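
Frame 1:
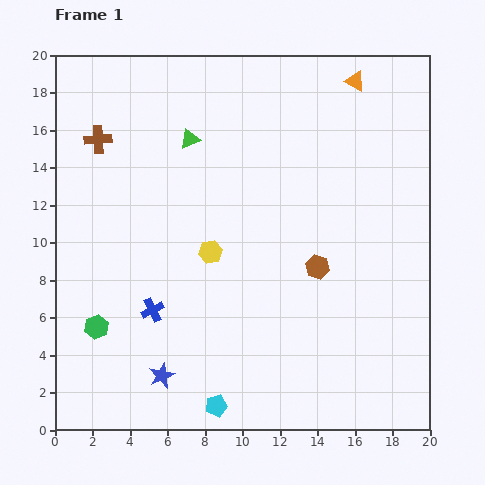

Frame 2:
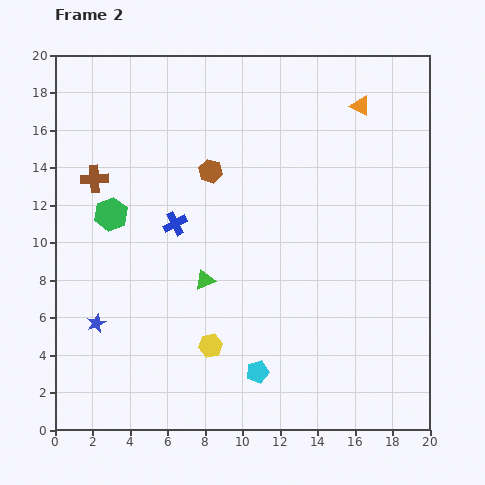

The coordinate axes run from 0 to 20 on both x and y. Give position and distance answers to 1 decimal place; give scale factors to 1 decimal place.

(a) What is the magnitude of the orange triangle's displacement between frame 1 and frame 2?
1.3

The orange triangle moved from (16.0, 18.6) to (16.3, 17.3), a distance of √(0.3² + 1.3²) ≈ 1.3.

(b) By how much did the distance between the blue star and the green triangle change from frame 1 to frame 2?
-6.5

Distance in frame 1: 12.7. Distance in frame 2: 6.2.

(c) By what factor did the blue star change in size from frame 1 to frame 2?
0.7×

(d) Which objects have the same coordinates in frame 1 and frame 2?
none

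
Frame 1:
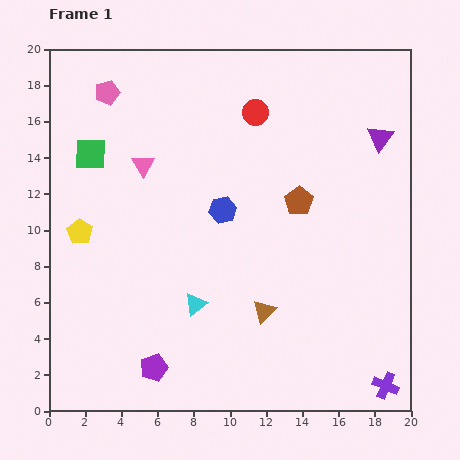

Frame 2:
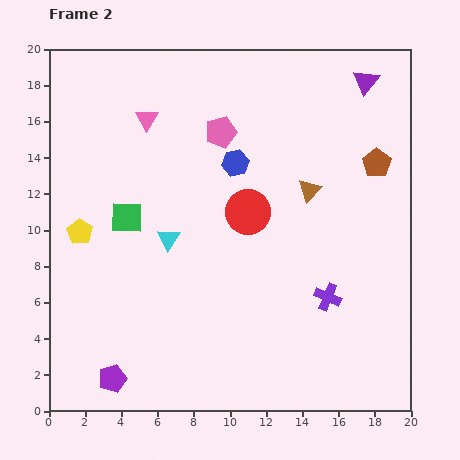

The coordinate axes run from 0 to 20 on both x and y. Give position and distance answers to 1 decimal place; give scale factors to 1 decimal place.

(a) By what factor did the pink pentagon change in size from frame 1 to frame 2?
1.3×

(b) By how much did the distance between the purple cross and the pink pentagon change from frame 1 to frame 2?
-11.6

Distance in frame 1: 22.4. Distance in frame 2: 10.8.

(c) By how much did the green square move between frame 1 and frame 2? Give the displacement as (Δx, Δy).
(2.0, -3.5)

The green square was at (2.3, 14.2) in frame 1 and (4.3, 10.7) in frame 2.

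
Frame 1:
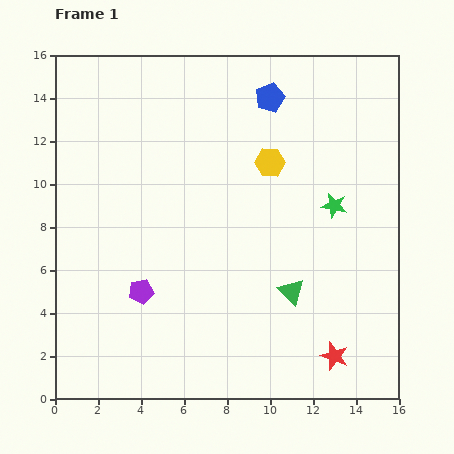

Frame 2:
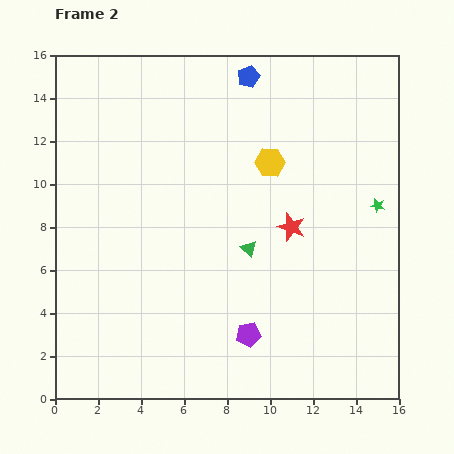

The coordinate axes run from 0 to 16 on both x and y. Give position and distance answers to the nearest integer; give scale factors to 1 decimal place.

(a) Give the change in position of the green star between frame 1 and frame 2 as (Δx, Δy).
(2, 0)

The green star was at (13, 9) in frame 1 and (15, 9) in frame 2.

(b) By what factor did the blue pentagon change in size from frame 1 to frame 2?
0.8×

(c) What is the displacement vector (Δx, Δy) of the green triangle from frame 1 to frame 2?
(-2, 2)

The green triangle was at (11, 5) in frame 1 and (9, 7) in frame 2.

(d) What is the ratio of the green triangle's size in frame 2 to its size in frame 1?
0.6×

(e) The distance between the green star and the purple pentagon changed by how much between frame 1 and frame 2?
-2

Distance in frame 1: 10. Distance in frame 2: 8.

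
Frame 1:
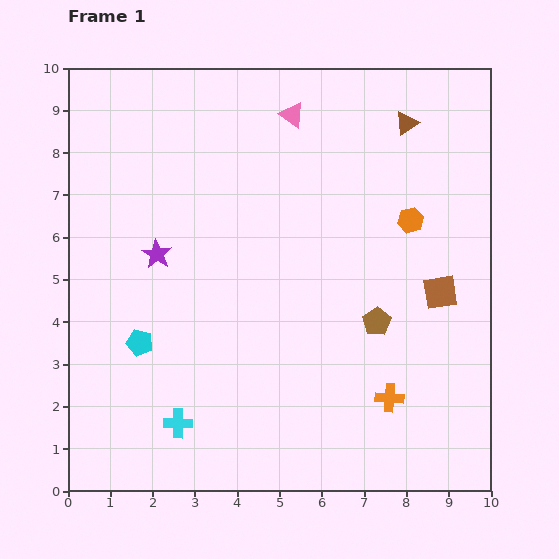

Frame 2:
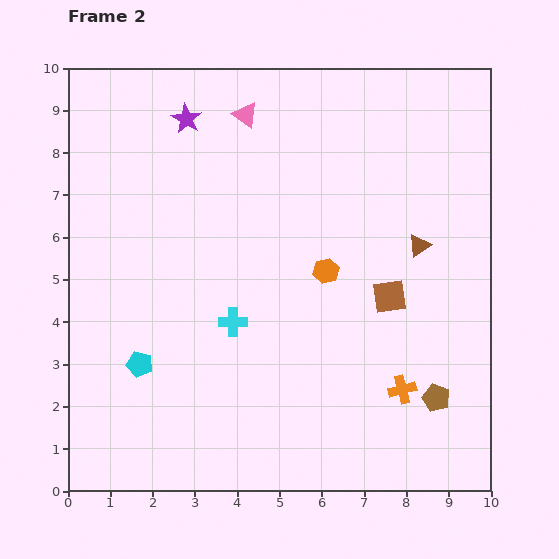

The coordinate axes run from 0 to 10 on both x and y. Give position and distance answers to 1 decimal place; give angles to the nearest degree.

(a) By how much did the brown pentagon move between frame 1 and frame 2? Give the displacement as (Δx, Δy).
(1.4, -1.8)

The brown pentagon was at (7.3, 4.0) in frame 1 and (8.7, 2.2) in frame 2.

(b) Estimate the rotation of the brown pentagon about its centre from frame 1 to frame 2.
18° counter-clockwise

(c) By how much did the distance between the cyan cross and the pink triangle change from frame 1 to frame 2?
-2.9

Distance in frame 1: 7.8. Distance in frame 2: 4.9.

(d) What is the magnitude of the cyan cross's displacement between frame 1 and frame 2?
2.7

The cyan cross moved from (2.6, 1.6) to (3.9, 4.0), a distance of √(1.3² + 2.4²) ≈ 2.7.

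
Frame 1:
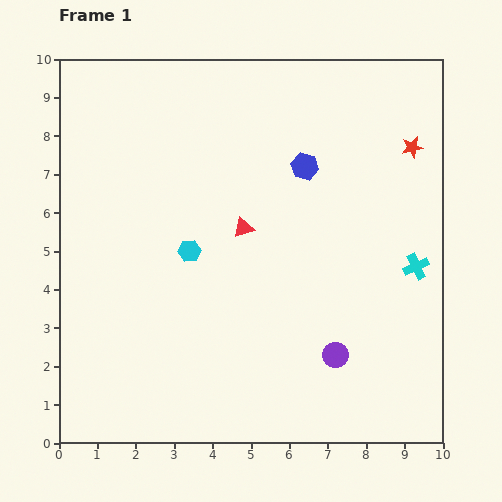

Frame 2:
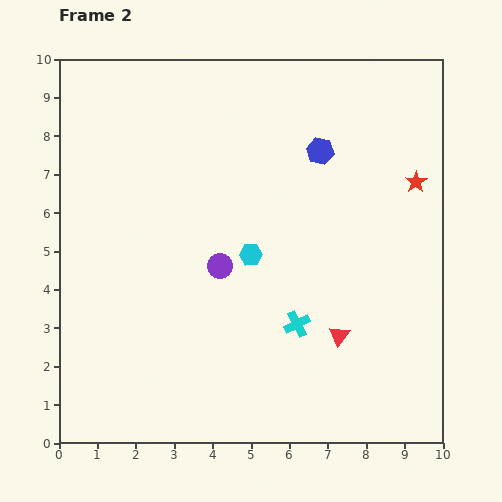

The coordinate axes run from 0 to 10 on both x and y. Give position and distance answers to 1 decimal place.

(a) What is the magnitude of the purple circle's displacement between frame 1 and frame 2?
3.8

The purple circle moved from (7.2, 2.3) to (4.2, 4.6), a distance of √(3.0² + 2.3²) ≈ 3.8.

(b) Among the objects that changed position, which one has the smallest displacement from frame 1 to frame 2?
the blue hexagon

(moved 0.6)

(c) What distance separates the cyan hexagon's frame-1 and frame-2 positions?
1.6

The cyan hexagon moved from (3.4, 5.0) to (5.0, 4.9), a distance of √(1.6² + 0.1²) ≈ 1.6.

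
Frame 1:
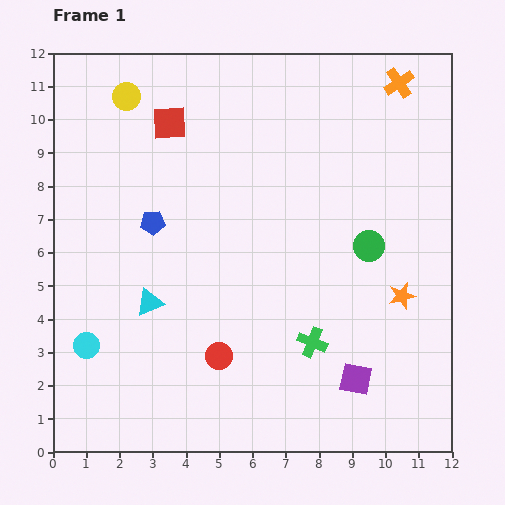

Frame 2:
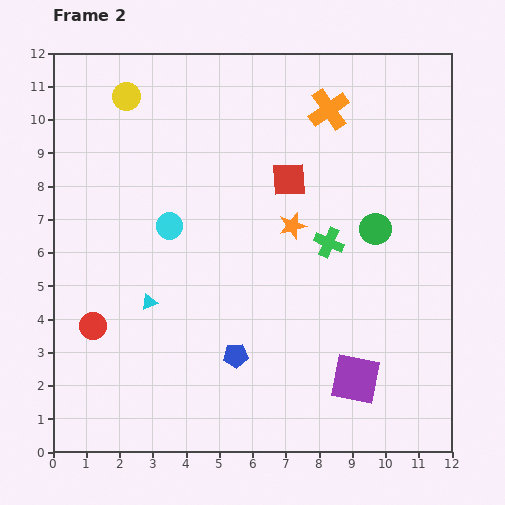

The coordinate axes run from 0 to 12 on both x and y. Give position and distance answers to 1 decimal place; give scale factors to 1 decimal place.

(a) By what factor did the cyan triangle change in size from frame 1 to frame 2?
0.6×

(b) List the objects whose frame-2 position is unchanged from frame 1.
the purple square, the cyan triangle, the yellow circle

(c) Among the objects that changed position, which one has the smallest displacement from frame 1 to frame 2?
the green circle

(moved 0.5)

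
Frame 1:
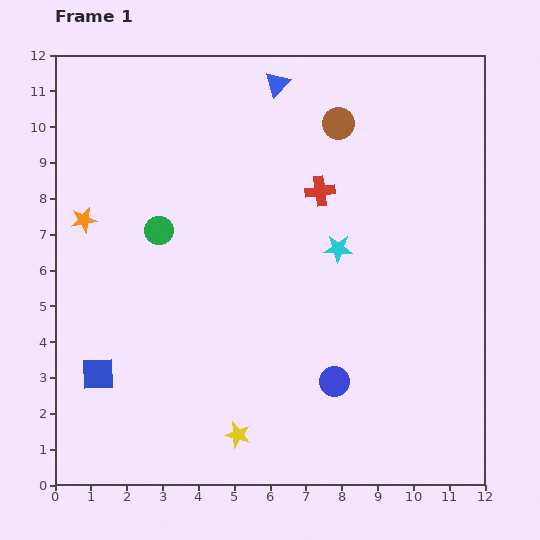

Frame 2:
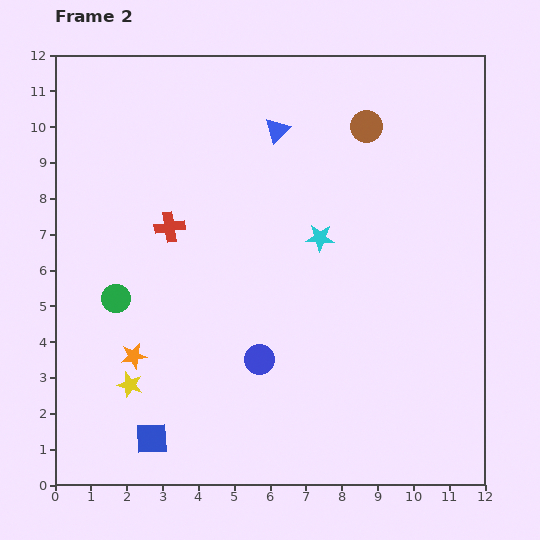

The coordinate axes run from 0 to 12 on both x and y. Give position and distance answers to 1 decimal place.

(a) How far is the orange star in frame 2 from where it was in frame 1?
4.0

The orange star moved from (0.8, 7.4) to (2.2, 3.6), a distance of √(1.4² + 3.8²) ≈ 4.0.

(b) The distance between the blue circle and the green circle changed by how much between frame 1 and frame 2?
-2.2

Distance in frame 1: 6.5. Distance in frame 2: 4.3.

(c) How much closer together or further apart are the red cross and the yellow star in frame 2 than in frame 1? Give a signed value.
-2.7

Distance in frame 1: 7.2. Distance in frame 2: 4.5.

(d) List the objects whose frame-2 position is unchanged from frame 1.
none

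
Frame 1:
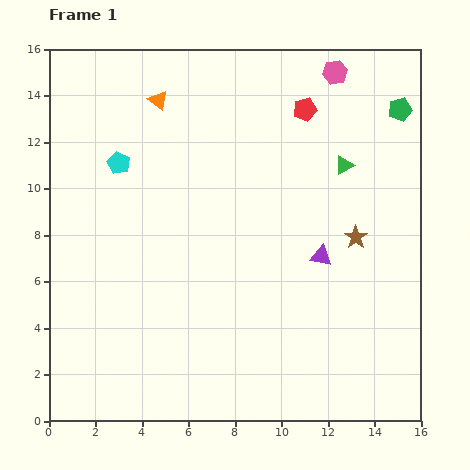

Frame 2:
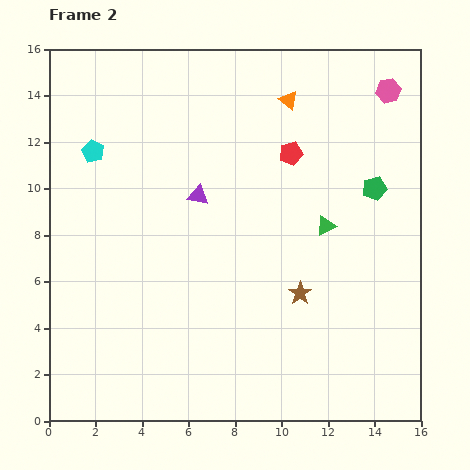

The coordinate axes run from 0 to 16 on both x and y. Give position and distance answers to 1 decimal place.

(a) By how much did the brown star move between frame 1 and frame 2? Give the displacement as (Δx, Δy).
(-2.4, -2.4)

The brown star was at (13.2, 7.9) in frame 1 and (10.8, 5.5) in frame 2.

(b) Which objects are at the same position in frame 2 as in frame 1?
none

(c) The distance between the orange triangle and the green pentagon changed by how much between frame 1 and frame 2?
-5.1

Distance in frame 1: 10.4. Distance in frame 2: 5.3.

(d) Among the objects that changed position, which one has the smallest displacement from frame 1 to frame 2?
the cyan pentagon

(moved 1.2)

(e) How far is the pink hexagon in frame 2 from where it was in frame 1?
2.4

The pink hexagon moved from (12.3, 15.0) to (14.6, 14.2), a distance of √(2.3² + 0.8²) ≈ 2.4.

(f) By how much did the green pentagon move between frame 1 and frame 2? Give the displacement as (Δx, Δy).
(-1.1, -3.4)

The green pentagon was at (15.1, 13.4) in frame 1 and (14.0, 10.0) in frame 2.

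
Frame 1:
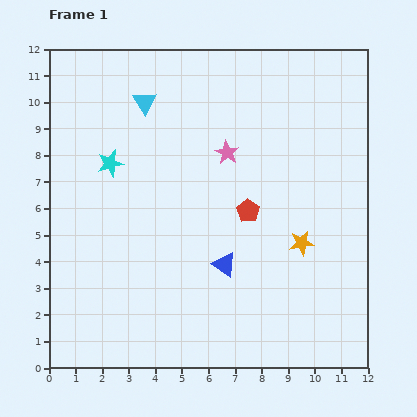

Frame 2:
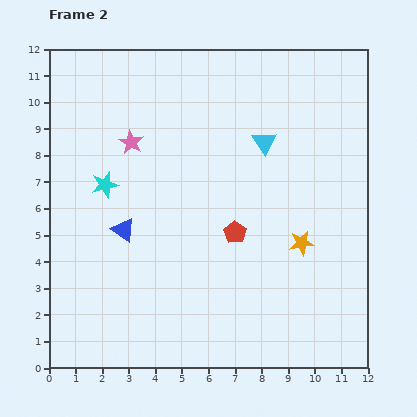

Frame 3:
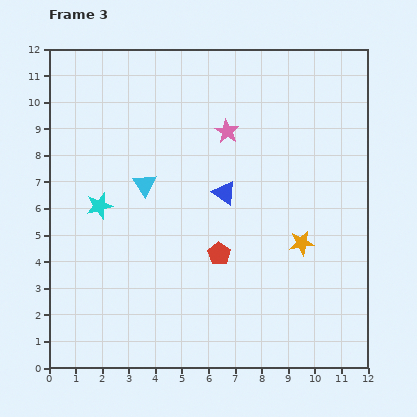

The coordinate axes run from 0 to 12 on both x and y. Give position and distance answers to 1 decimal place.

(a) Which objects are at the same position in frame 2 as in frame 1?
the orange star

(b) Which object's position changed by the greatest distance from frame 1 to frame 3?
the cyan triangle

(moved 3.1; next 2.7)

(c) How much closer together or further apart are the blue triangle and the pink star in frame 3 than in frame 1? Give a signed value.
-1.9

Distance in frame 1: 4.2. Distance in frame 3: 2.3.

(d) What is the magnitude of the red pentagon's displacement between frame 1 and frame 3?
1.9

The red pentagon moved from (7.5, 5.9) to (6.4, 4.3), a distance of √(1.1² + 1.6²) ≈ 1.9.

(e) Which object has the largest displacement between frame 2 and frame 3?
the cyan triangle

(moved 4.8; next 4.0)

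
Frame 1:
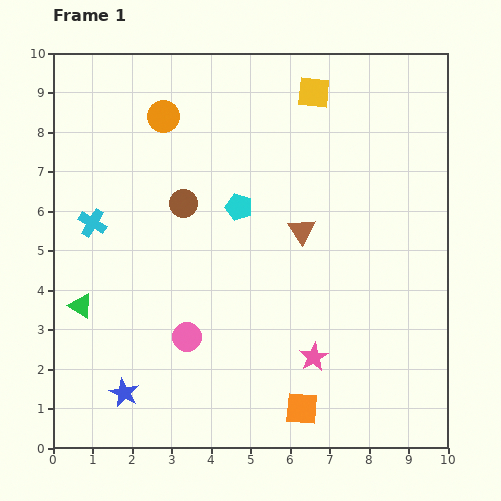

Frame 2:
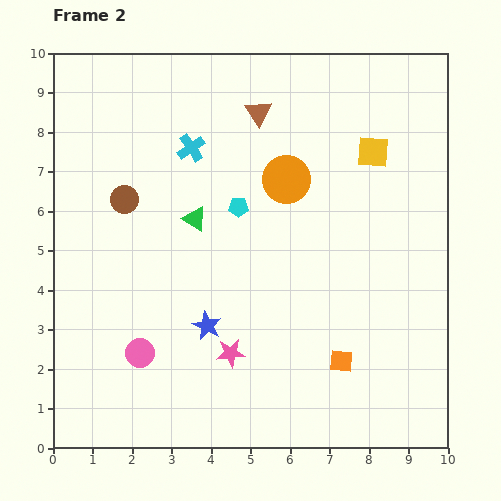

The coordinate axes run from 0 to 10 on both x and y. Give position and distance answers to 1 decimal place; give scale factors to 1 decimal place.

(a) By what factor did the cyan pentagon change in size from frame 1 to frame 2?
0.7×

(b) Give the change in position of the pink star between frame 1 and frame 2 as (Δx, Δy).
(-2.1, 0.1)

The pink star was at (6.6, 2.3) in frame 1 and (4.5, 2.4) in frame 2.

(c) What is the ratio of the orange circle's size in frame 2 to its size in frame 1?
1.5×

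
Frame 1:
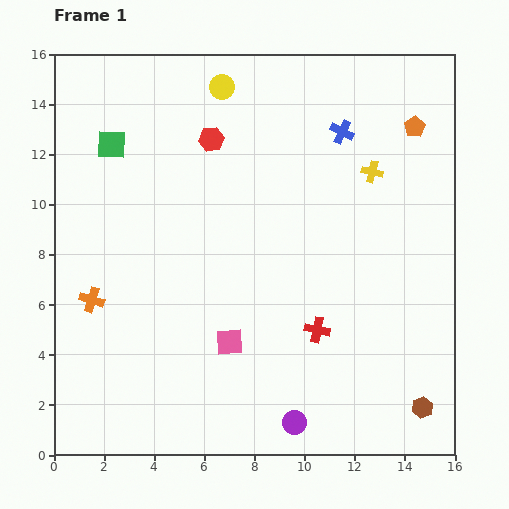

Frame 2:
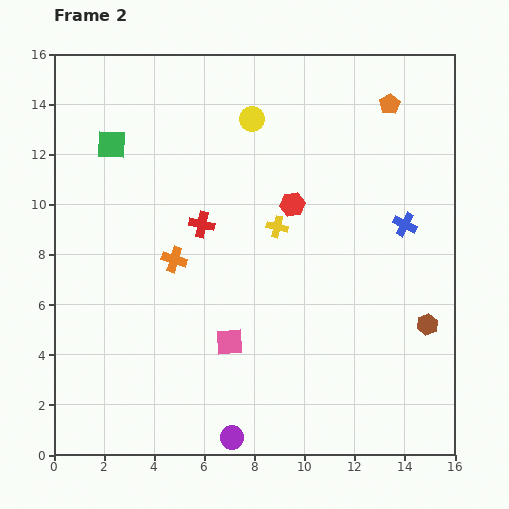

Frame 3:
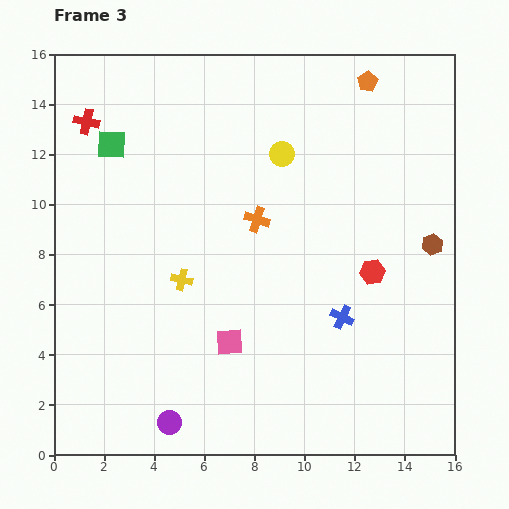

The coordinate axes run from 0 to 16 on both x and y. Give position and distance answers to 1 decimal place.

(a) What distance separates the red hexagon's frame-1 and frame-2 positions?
4.1

The red hexagon moved from (6.3, 12.6) to (9.5, 10.0), a distance of √(3.2² + 2.6²) ≈ 4.1.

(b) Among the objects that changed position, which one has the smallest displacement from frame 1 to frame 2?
the orange pentagon

(moved 1.3)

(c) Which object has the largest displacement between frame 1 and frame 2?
the red cross

(moved 6.2; next 4.5)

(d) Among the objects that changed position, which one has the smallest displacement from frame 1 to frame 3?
the orange pentagon

(moved 2.6)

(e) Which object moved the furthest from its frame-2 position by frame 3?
the red cross

(moved 6.2; next 4.5)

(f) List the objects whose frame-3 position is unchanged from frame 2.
the green square, the pink square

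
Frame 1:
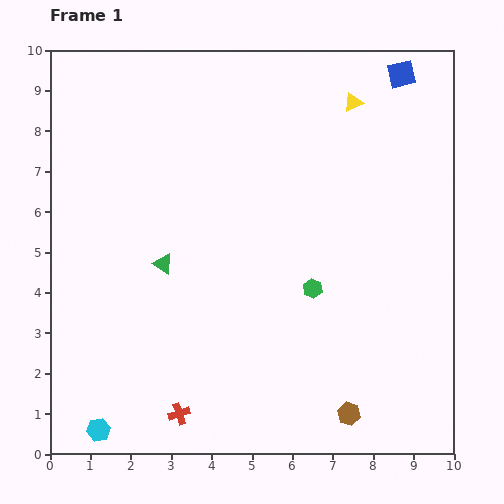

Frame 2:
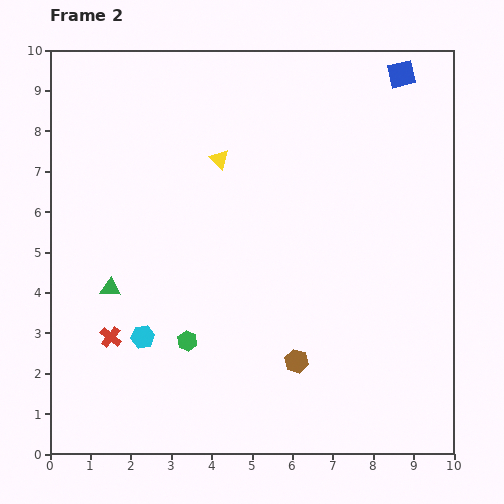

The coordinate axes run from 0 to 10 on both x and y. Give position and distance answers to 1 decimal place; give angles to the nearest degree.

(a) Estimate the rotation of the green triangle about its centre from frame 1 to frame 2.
28° counter-clockwise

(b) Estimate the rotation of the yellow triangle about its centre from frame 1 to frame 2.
52° counter-clockwise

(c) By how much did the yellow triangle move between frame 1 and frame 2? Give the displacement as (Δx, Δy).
(-3.3, -1.4)

The yellow triangle was at (7.5, 8.7) in frame 1 and (4.2, 7.3) in frame 2.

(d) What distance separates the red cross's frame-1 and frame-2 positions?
2.5

The red cross moved from (3.2, 1.0) to (1.5, 2.9), a distance of √(1.7² + 1.9²) ≈ 2.5.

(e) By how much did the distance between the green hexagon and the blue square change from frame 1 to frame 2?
+2.8

Distance in frame 1: 5.7. Distance in frame 2: 8.5.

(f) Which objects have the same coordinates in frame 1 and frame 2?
the blue square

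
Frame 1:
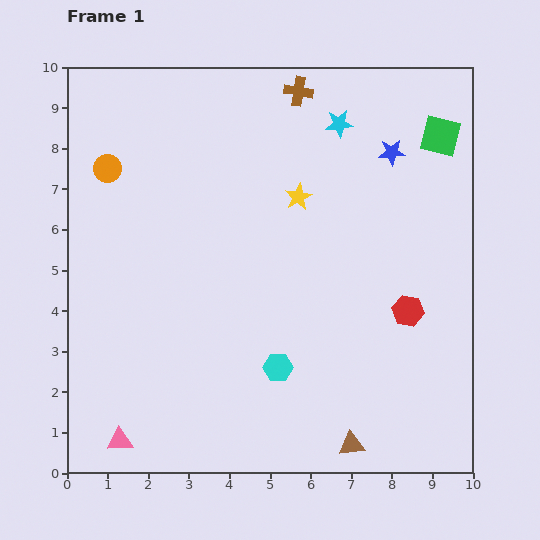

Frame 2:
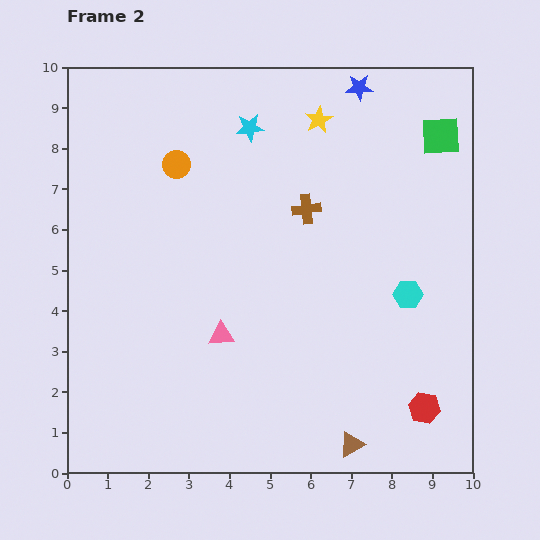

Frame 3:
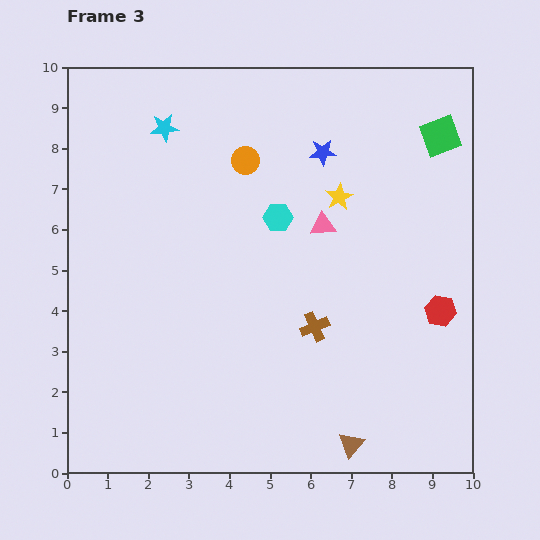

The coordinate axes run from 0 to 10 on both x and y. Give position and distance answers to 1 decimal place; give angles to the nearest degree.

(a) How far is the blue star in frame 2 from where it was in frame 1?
1.8

The blue star moved from (8.0, 7.9) to (7.2, 9.5), a distance of √(0.8² + 1.6²) ≈ 1.8.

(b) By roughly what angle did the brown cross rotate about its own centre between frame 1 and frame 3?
33° counter-clockwise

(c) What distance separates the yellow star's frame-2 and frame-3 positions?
2.0

The yellow star moved from (6.2, 8.7) to (6.7, 6.8), a distance of √(0.5² + 1.9²) ≈ 2.0.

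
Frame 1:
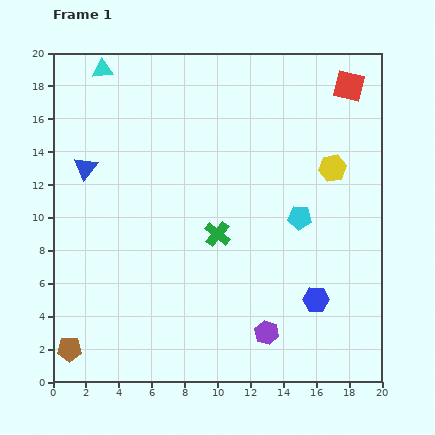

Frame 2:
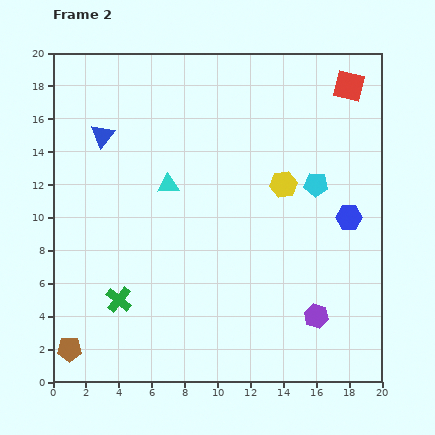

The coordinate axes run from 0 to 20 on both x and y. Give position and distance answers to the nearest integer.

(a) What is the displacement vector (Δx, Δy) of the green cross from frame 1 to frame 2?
(-6, -4)

The green cross was at (10, 9) in frame 1 and (4, 5) in frame 2.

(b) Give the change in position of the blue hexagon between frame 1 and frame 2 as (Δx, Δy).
(2, 5)

The blue hexagon was at (16, 5) in frame 1 and (18, 10) in frame 2.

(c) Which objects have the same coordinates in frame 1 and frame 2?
the red square, the brown pentagon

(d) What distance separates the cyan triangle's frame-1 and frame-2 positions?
8

The cyan triangle moved from (3, 19) to (7, 12), a distance of √(4² + 7²) ≈ 8.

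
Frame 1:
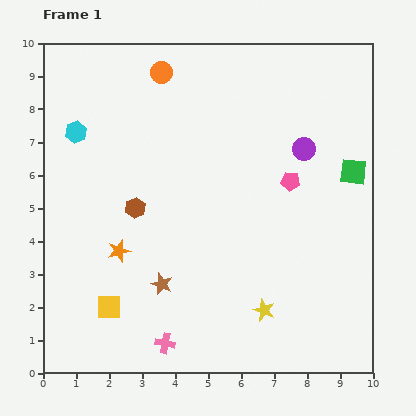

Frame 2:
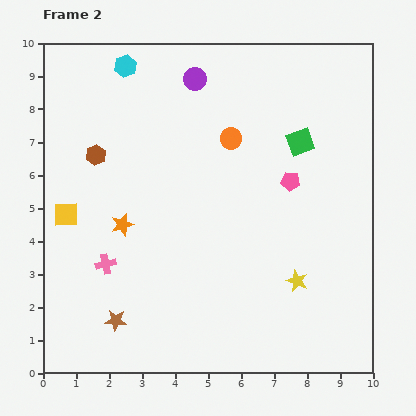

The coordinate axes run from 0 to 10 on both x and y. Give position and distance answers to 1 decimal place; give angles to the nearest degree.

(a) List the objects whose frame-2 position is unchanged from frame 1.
the pink pentagon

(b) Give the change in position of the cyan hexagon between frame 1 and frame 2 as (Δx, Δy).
(1.5, 2.0)

The cyan hexagon was at (1.0, 7.3) in frame 1 and (2.5, 9.3) in frame 2.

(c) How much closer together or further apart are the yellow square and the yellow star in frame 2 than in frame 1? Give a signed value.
+2.6

Distance in frame 1: 4.7. Distance in frame 2: 7.3.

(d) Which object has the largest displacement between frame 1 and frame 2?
the purple circle

(moved 3.9; next 3.1)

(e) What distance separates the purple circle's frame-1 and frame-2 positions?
3.9

The purple circle moved from (7.9, 6.8) to (4.6, 8.9), a distance of √(3.3² + 2.1²) ≈ 3.9.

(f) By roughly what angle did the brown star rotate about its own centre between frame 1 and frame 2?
16° counter-clockwise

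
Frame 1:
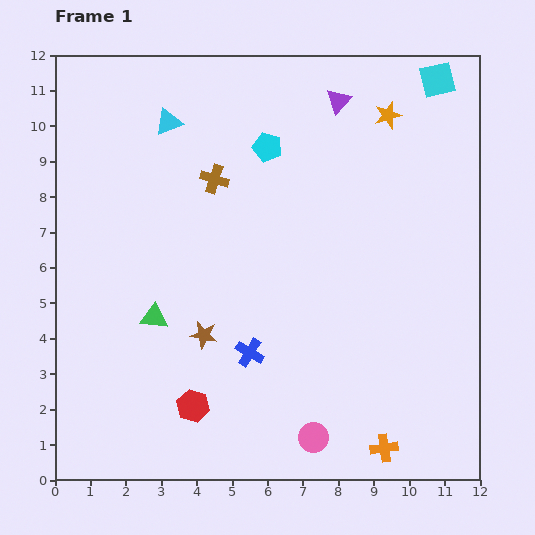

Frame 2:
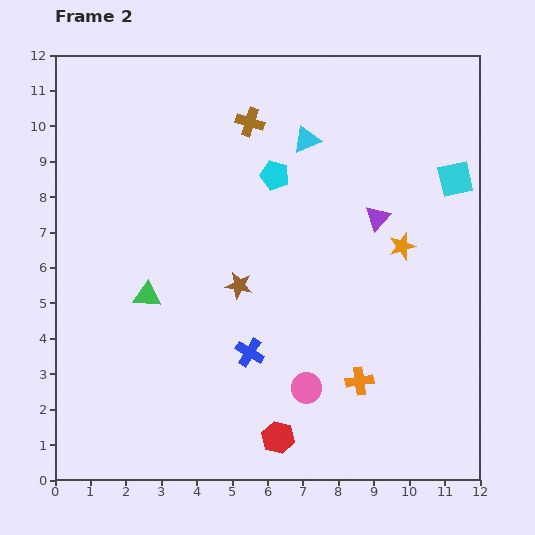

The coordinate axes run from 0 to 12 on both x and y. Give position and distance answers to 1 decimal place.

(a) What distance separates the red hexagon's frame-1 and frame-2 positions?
2.6

The red hexagon moved from (3.9, 2.1) to (6.3, 1.2), a distance of √(2.4² + 0.9²) ≈ 2.6.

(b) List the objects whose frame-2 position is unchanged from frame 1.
the blue cross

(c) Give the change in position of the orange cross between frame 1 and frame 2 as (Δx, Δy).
(-0.7, 1.9)

The orange cross was at (9.3, 0.9) in frame 1 and (8.6, 2.8) in frame 2.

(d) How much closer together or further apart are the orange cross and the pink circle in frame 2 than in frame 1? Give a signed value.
-0.5

Distance in frame 1: 2.0. Distance in frame 2: 1.5.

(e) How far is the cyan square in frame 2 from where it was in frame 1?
2.8

The cyan square moved from (10.8, 11.3) to (11.3, 8.5), a distance of √(0.5² + 2.8²) ≈ 2.8.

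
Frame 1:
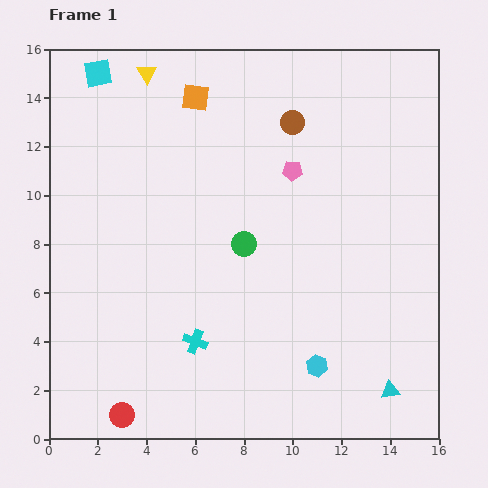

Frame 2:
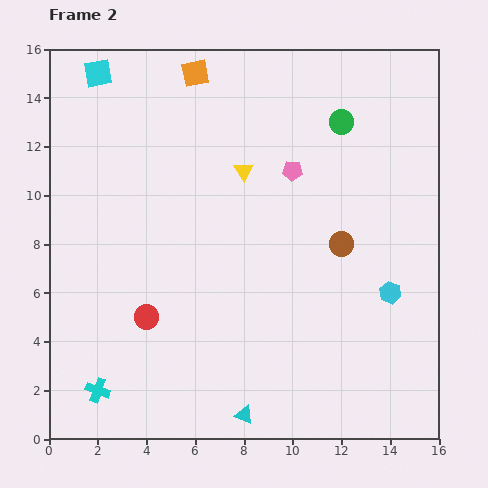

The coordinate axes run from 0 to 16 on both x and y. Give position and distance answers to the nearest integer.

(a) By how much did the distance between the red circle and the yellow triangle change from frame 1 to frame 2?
-7

Distance in frame 1: 14. Distance in frame 2: 7.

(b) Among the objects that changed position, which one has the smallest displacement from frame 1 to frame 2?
the orange square

(moved 1)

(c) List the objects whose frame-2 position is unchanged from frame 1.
the pink pentagon, the cyan square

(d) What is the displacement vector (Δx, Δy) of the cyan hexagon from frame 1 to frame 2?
(3, 3)

The cyan hexagon was at (11, 3) in frame 1 and (14, 6) in frame 2.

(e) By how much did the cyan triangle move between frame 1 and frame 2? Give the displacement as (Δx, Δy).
(-6, -1)

The cyan triangle was at (14, 2) in frame 1 and (8, 1) in frame 2.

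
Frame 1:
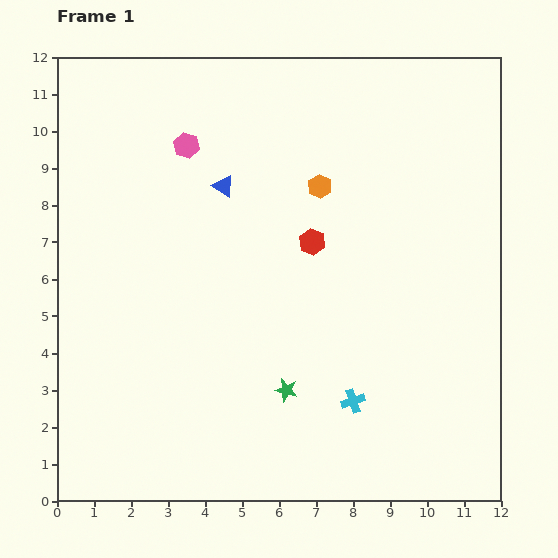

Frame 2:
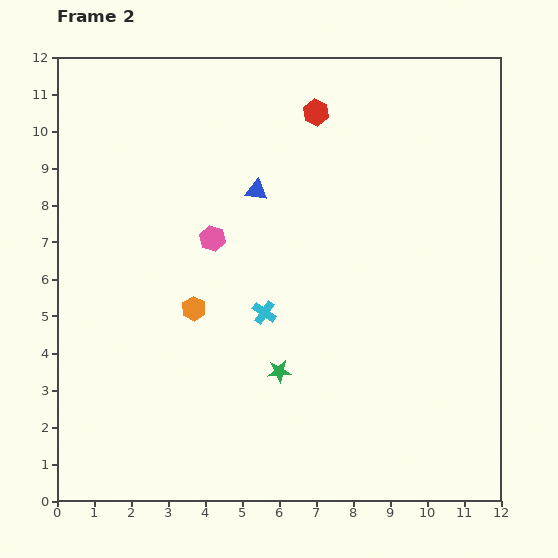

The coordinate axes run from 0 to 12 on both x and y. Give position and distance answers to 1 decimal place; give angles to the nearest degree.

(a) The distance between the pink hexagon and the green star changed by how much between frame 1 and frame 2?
-3.1

Distance in frame 1: 7.1. Distance in frame 2: 4.0.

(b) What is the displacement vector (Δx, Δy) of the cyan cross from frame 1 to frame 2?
(-2.4, 2.4)

The cyan cross was at (8.0, 2.7) in frame 1 and (5.6, 5.1) in frame 2.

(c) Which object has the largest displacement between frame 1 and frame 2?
the orange hexagon

(moved 4.7; next 3.5)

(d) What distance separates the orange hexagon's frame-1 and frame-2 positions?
4.7

The orange hexagon moved from (7.1, 8.5) to (3.7, 5.2), a distance of √(3.4² + 3.3²) ≈ 4.7.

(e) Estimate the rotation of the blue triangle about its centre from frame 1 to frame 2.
25° counter-clockwise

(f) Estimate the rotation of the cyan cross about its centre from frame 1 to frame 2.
38° counter-clockwise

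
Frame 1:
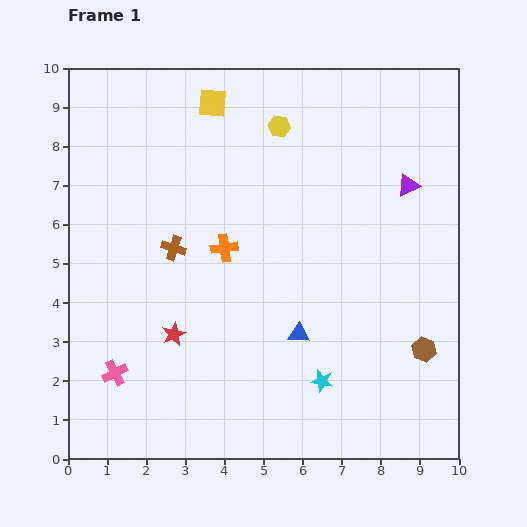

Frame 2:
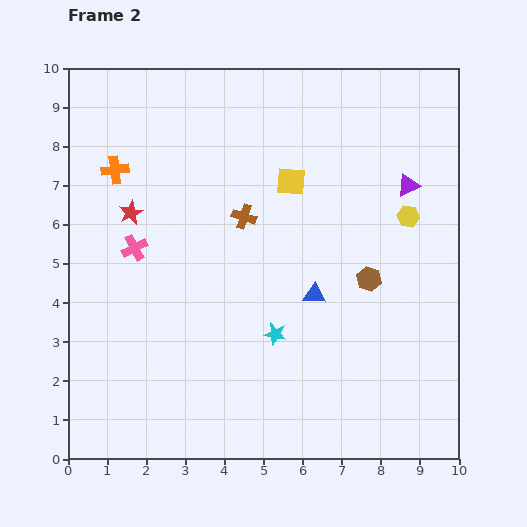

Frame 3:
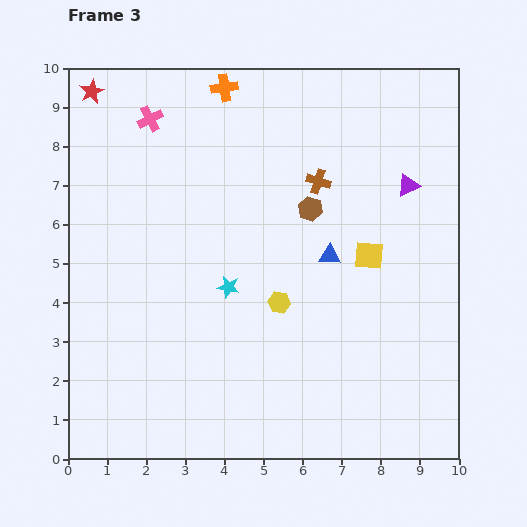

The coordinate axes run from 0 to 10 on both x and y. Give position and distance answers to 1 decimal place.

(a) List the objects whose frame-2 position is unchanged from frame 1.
the purple triangle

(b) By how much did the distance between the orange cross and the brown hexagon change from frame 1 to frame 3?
-1.9

Distance in frame 1: 5.7. Distance in frame 3: 3.8.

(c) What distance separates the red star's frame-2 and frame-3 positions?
3.3

The red star moved from (1.6, 6.3) to (0.6, 9.4), a distance of √(1.0² + 3.1²) ≈ 3.3.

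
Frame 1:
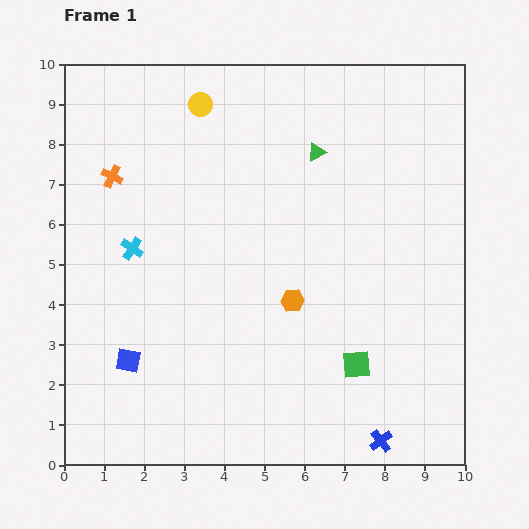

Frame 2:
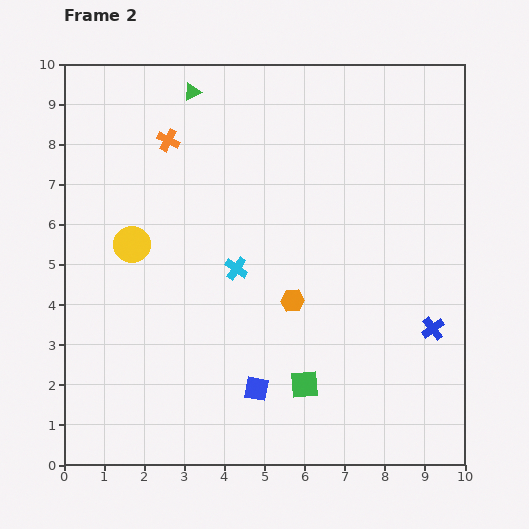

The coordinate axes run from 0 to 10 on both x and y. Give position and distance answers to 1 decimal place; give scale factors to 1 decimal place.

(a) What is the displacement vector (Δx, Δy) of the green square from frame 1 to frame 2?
(-1.3, -0.5)

The green square was at (7.3, 2.5) in frame 1 and (6.0, 2.0) in frame 2.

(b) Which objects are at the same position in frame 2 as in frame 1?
the orange hexagon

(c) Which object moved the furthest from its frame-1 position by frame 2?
the yellow circle

(moved 3.9; next 3.4)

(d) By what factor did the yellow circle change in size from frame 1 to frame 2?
1.5×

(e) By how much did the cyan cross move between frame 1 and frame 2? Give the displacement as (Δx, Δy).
(2.6, -0.5)

The cyan cross was at (1.7, 5.4) in frame 1 and (4.3, 4.9) in frame 2.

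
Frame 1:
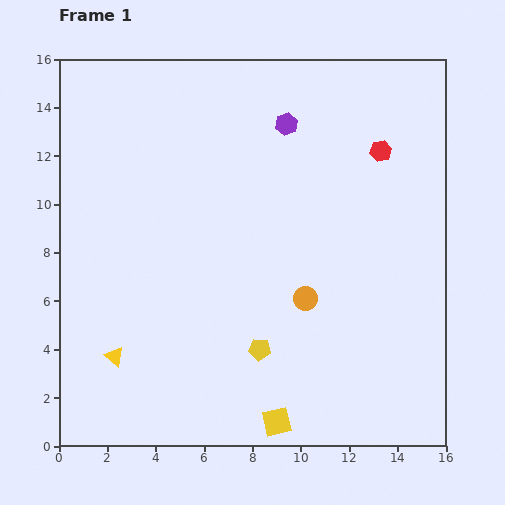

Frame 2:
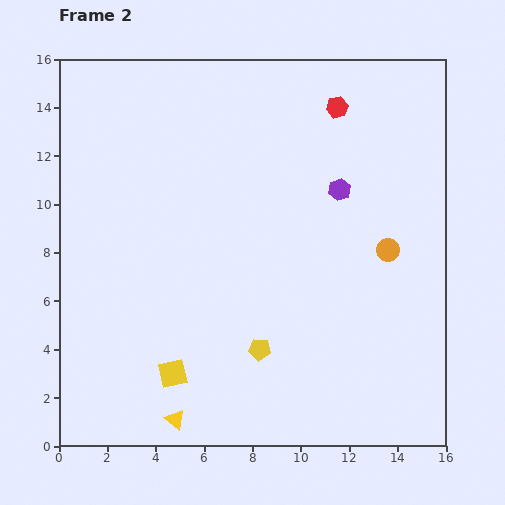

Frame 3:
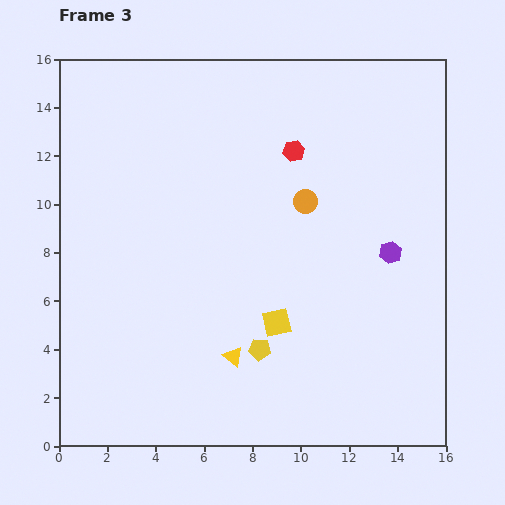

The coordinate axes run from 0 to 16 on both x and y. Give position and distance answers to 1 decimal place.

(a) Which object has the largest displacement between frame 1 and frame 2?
the yellow square

(moved 4.7; next 3.9)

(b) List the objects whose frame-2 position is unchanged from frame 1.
the yellow pentagon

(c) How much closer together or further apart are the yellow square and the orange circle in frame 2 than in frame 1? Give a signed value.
+5.1

Distance in frame 1: 5.2. Distance in frame 2: 10.3.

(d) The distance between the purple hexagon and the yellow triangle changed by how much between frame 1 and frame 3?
-4.1

Distance in frame 1: 11.9. Distance in frame 3: 7.8.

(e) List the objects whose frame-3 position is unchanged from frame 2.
the yellow pentagon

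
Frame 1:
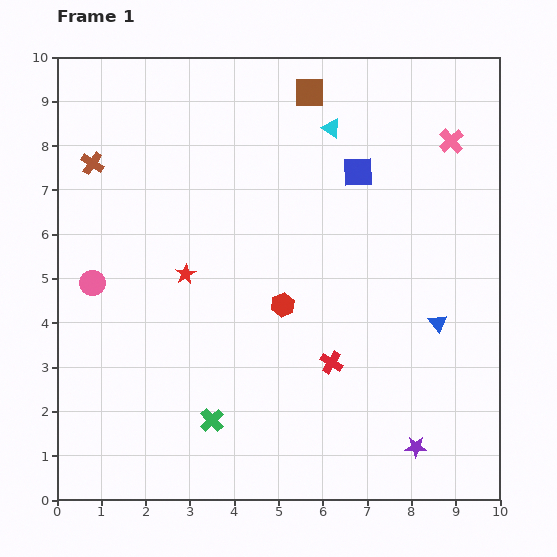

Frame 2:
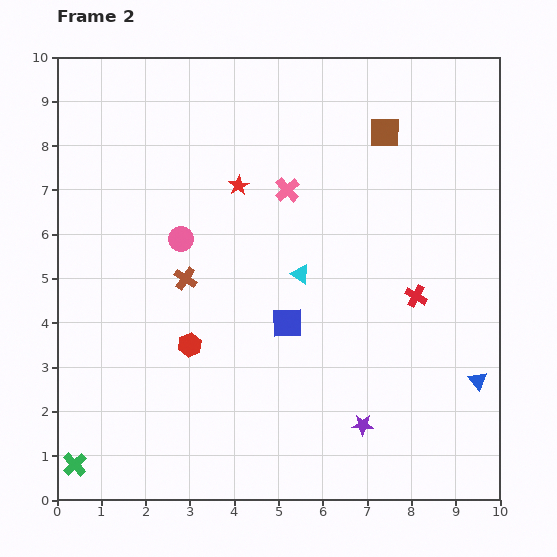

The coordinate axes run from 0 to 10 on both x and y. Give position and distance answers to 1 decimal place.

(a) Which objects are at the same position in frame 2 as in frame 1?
none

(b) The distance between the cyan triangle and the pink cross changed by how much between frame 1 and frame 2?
-0.8

Distance in frame 1: 2.7. Distance in frame 2: 1.9.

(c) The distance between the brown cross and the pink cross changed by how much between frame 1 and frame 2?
-5.1

Distance in frame 1: 8.1. Distance in frame 2: 3.0.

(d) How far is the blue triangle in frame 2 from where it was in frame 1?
1.6

The blue triangle moved from (8.6, 4.0) to (9.5, 2.7), a distance of √(0.9² + 1.3²) ≈ 1.6.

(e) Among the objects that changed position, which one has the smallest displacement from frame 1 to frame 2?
the purple star

(moved 1.3)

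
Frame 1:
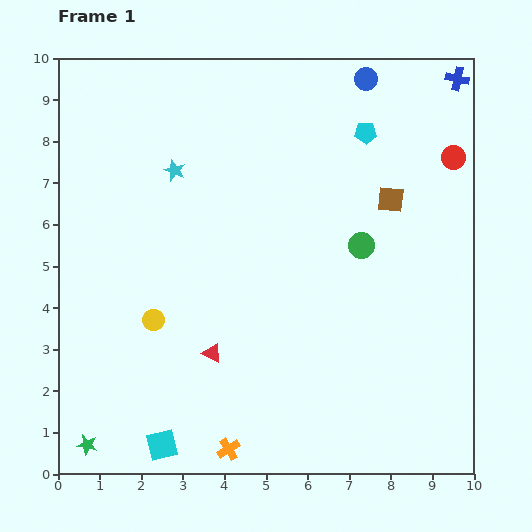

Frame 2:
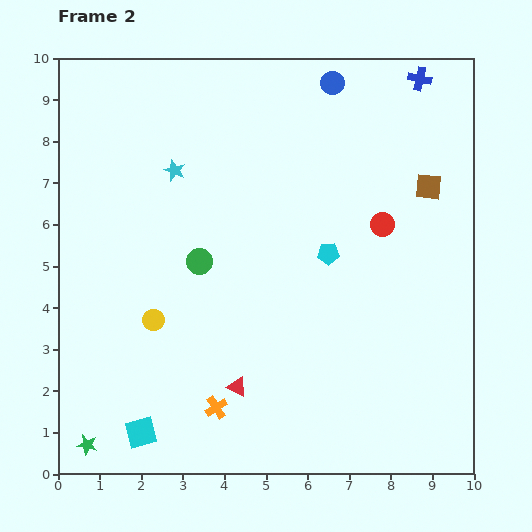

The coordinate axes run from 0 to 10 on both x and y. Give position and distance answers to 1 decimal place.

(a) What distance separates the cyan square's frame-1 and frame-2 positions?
0.6

The cyan square moved from (2.5, 0.7) to (2.0, 1.0), a distance of √(0.5² + 0.3²) ≈ 0.6.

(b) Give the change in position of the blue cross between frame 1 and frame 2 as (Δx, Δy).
(-0.9, 0.0)

The blue cross was at (9.6, 9.5) in frame 1 and (8.7, 9.5) in frame 2.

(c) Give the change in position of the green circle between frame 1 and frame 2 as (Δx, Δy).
(-3.9, -0.4)

The green circle was at (7.3, 5.5) in frame 1 and (3.4, 5.1) in frame 2.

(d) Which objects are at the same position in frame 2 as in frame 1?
the cyan star, the green star, the yellow circle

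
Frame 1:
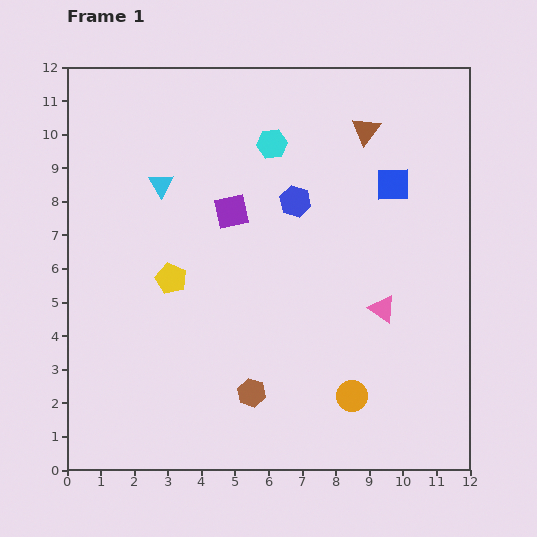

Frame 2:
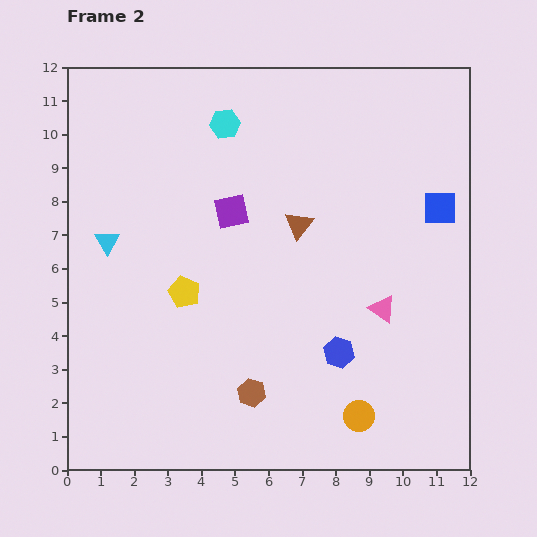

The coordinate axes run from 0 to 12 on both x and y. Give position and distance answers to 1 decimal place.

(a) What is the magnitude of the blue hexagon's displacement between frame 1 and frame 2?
4.7

The blue hexagon moved from (6.8, 8.0) to (8.1, 3.5), a distance of √(1.3² + 4.5²) ≈ 4.7.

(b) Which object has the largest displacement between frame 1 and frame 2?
the blue hexagon

(moved 4.7; next 3.4)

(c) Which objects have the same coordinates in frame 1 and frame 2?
the brown hexagon, the purple square, the pink triangle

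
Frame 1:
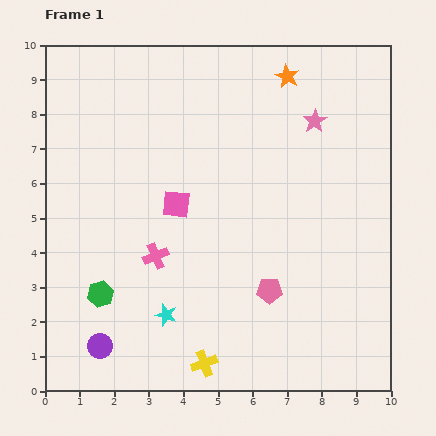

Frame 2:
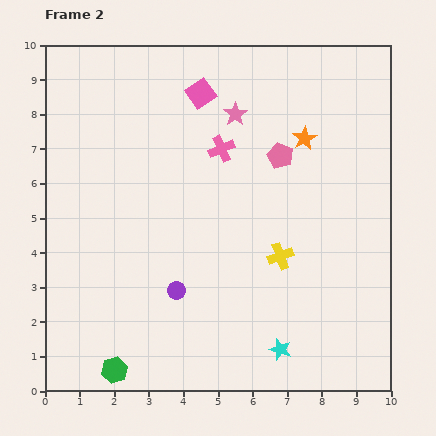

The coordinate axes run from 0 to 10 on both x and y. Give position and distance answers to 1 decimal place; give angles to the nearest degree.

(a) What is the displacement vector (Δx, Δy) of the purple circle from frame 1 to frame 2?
(2.2, 1.6)

The purple circle was at (1.6, 1.3) in frame 1 and (3.8, 2.9) in frame 2.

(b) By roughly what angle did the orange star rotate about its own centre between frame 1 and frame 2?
16° clockwise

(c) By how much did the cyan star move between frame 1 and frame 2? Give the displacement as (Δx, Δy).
(3.3, -1.0)

The cyan star was at (3.5, 2.2) in frame 1 and (6.8, 1.2) in frame 2.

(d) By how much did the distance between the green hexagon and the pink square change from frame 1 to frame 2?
+5.0

Distance in frame 1: 3.4. Distance in frame 2: 8.4.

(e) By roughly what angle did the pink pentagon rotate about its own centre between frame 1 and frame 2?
24° clockwise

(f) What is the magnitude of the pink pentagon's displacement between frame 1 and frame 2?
3.9

The pink pentagon moved from (6.5, 2.9) to (6.8, 6.8), a distance of √(0.3² + 3.9²) ≈ 3.9.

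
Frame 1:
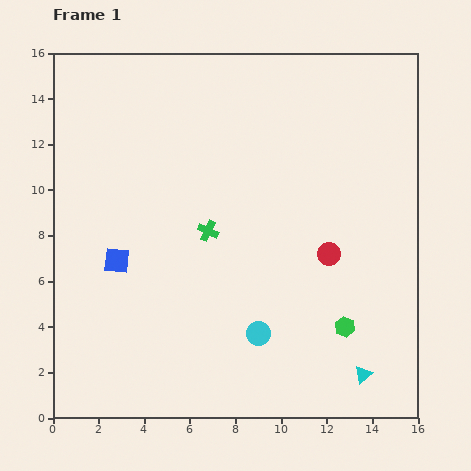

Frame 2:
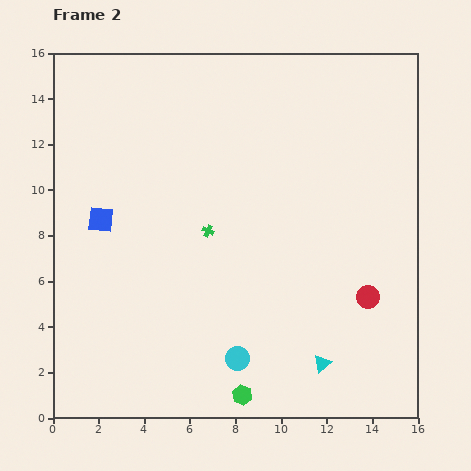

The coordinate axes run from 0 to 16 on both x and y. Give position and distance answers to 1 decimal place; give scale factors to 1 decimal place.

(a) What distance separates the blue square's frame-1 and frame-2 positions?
1.9

The blue square moved from (2.8, 6.9) to (2.1, 8.7), a distance of √(0.7² + 1.8²) ≈ 1.9.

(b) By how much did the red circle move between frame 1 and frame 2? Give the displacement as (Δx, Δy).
(1.7, -1.9)

The red circle was at (12.1, 7.2) in frame 1 and (13.8, 5.3) in frame 2.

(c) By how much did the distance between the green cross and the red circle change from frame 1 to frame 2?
+2.2

Distance in frame 1: 5.4. Distance in frame 2: 7.6.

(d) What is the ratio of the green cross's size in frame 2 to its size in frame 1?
0.6×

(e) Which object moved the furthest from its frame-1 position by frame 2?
the green hexagon

(moved 5.4; next 2.5)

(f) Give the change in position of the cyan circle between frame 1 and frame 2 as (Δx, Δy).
(-0.9, -1.1)

The cyan circle was at (9.0, 3.7) in frame 1 and (8.1, 2.6) in frame 2.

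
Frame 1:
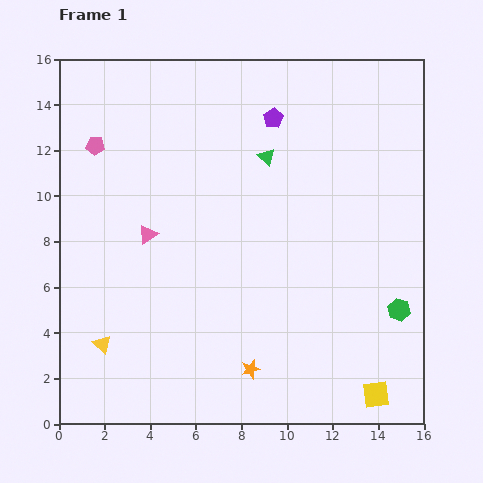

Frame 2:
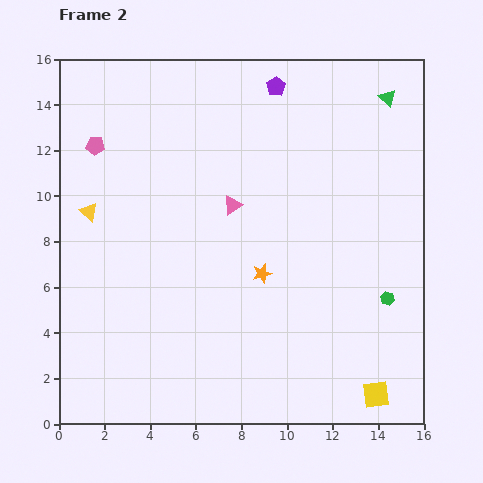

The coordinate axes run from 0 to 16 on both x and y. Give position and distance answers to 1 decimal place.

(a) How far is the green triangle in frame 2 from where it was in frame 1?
5.9

The green triangle moved from (9.1, 11.7) to (14.4, 14.3), a distance of √(5.3² + 2.6²) ≈ 5.9.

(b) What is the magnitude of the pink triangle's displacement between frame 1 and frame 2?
3.9

The pink triangle moved from (3.9, 8.3) to (7.6, 9.6), a distance of √(3.7² + 1.3²) ≈ 3.9.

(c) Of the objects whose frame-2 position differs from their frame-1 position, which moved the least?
the green hexagon

(moved 0.7)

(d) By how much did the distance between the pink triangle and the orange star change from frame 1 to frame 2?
-4.1

Distance in frame 1: 7.4. Distance in frame 2: 3.3.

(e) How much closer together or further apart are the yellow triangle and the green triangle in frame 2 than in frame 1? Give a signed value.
+3.1

Distance in frame 1: 10.9. Distance in frame 2: 14.0.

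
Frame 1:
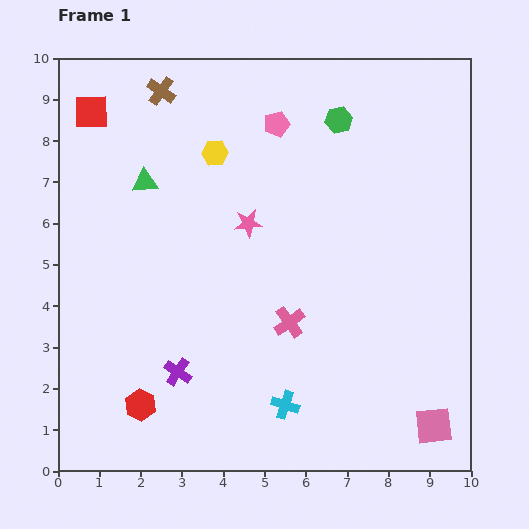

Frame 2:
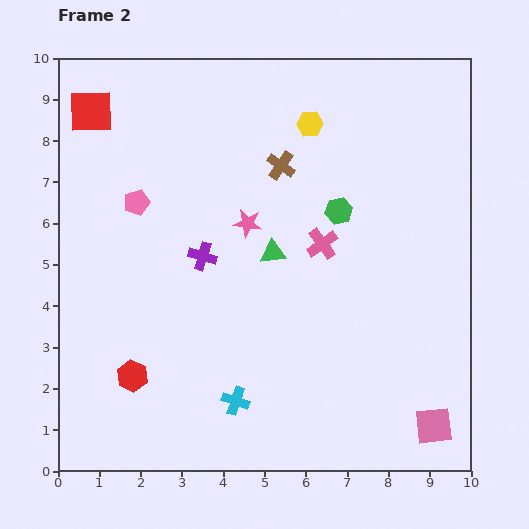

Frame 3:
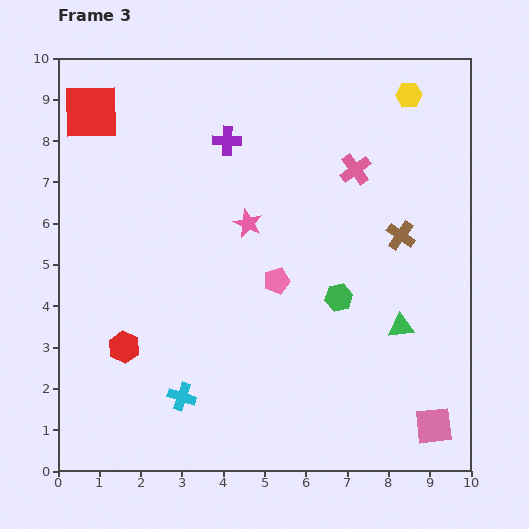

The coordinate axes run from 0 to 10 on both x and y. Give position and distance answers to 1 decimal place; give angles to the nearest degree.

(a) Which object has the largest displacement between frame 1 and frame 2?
the pink pentagon

(moved 3.9; next 3.5)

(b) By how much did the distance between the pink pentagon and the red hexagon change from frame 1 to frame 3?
-3.6

Distance in frame 1: 7.6. Distance in frame 3: 4.0.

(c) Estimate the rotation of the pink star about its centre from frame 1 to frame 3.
30° clockwise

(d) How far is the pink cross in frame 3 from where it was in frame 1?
4.0

The pink cross moved from (5.6, 3.6) to (7.2, 7.3), a distance of √(1.6² + 3.7²) ≈ 4.0.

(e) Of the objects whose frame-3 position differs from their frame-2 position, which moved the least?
the red hexagon

(moved 0.7)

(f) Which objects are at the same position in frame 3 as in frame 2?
the pink square, the red square, the pink star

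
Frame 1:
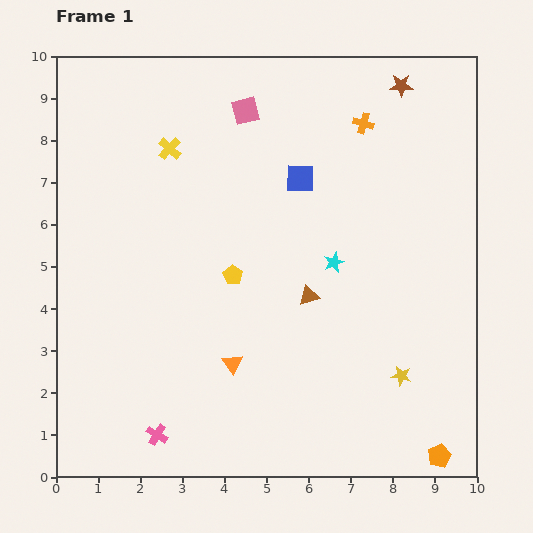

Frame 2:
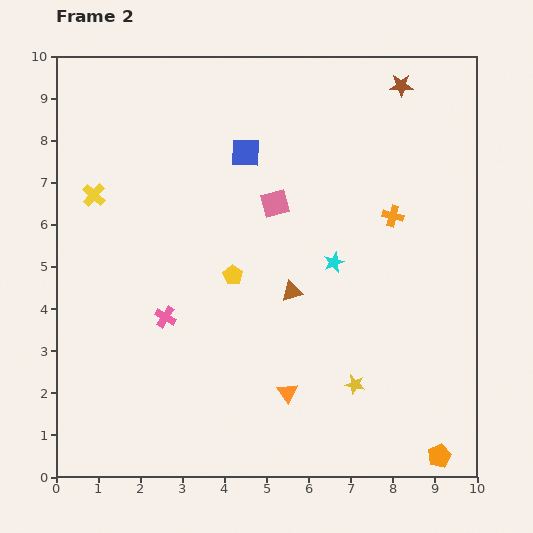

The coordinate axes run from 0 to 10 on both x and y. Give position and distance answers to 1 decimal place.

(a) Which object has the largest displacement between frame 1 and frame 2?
the pink cross

(moved 2.8; next 2.3)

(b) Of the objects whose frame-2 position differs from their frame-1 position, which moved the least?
the brown triangle

(moved 0.4)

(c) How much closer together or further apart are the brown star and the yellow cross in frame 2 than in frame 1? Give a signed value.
+2.0

Distance in frame 1: 5.7. Distance in frame 2: 7.7.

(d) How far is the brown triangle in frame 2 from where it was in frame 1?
0.4

The brown triangle moved from (6.0, 4.3) to (5.6, 4.4), a distance of √(0.4² + 0.1²) ≈ 0.4.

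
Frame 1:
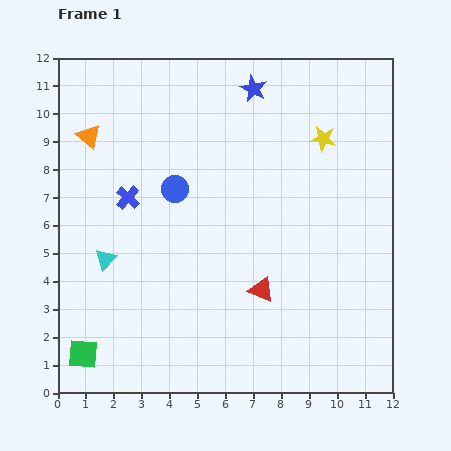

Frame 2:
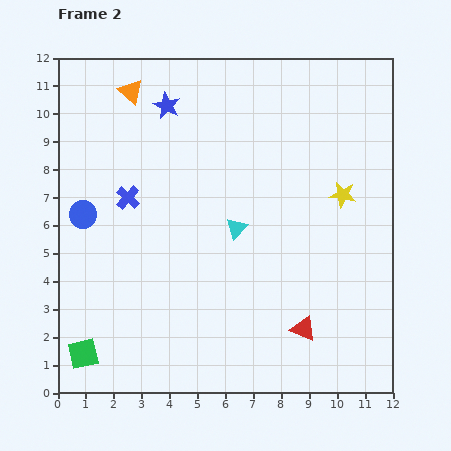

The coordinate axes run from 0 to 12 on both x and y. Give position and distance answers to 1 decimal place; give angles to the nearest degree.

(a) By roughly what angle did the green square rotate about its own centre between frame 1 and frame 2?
18° counter-clockwise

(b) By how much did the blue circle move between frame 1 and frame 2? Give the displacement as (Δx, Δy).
(-3.3, -0.9)

The blue circle was at (4.2, 7.3) in frame 1 and (0.9, 6.4) in frame 2.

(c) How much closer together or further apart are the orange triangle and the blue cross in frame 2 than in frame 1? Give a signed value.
+1.2

Distance in frame 1: 2.6. Distance in frame 2: 3.8.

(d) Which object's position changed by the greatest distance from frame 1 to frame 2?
the cyan triangle

(moved 4.8; next 3.4)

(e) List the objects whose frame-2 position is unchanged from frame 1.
the green square, the blue cross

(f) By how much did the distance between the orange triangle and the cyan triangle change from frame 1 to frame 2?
+1.8

Distance in frame 1: 4.4. Distance in frame 2: 6.2.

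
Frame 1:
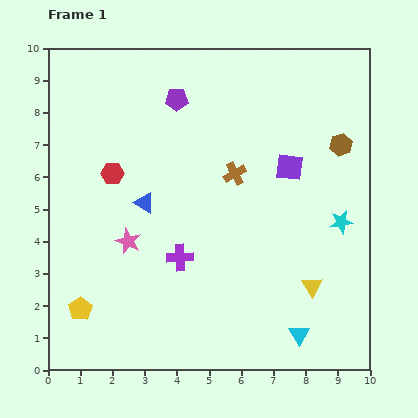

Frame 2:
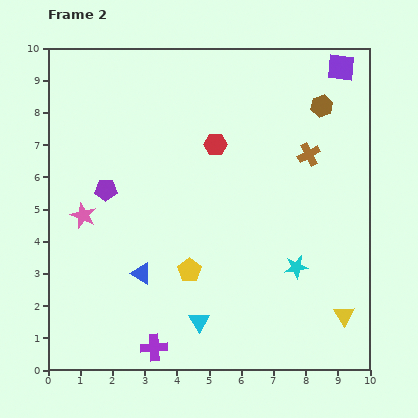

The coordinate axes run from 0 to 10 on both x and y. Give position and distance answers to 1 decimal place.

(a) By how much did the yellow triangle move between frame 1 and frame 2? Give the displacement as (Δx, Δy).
(1.0, -0.9)

The yellow triangle was at (8.2, 2.6) in frame 1 and (9.2, 1.7) in frame 2.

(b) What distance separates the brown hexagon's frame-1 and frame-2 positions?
1.3

The brown hexagon moved from (9.1, 7.0) to (8.5, 8.2), a distance of √(0.6² + 1.2²) ≈ 1.3.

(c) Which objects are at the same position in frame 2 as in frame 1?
none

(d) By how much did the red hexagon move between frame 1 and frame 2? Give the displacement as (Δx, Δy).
(3.2, 0.9)

The red hexagon was at (2.0, 6.1) in frame 1 and (5.2, 7.0) in frame 2.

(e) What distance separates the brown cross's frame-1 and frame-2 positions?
2.4

The brown cross moved from (5.8, 6.1) to (8.1, 6.7), a distance of √(2.3² + 0.6²) ≈ 2.4.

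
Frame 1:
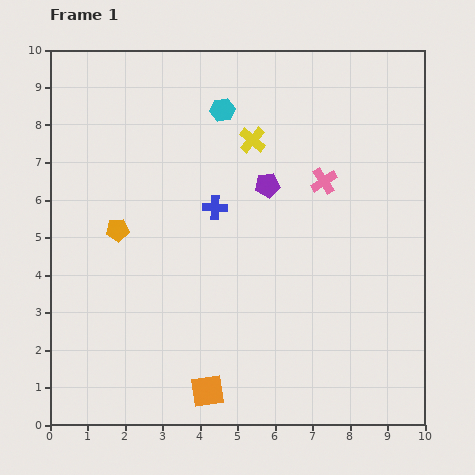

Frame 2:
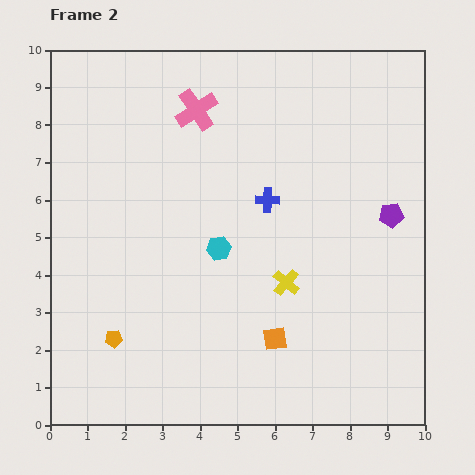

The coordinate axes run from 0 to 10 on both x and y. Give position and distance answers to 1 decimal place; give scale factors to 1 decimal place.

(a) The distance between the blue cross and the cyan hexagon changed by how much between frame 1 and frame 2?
-0.8

Distance in frame 1: 2.6. Distance in frame 2: 1.8.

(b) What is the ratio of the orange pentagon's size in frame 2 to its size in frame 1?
0.8×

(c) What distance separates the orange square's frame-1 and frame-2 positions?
2.3

The orange square moved from (4.2, 0.9) to (6.0, 2.3), a distance of √(1.8² + 1.4²) ≈ 2.3.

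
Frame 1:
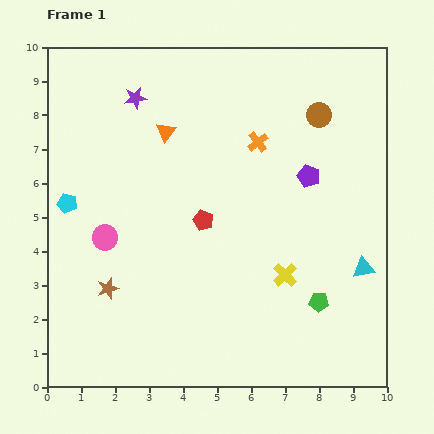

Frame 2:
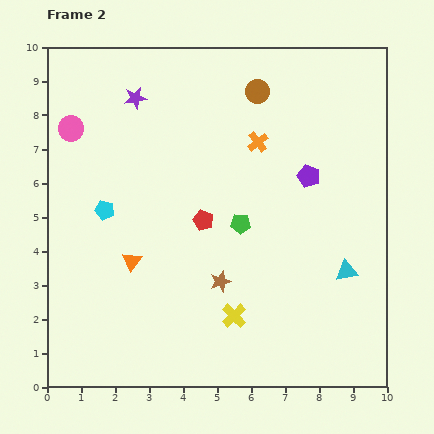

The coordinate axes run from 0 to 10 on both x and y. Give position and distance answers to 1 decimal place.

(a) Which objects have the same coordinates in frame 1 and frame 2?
the purple pentagon, the purple star, the orange cross, the red pentagon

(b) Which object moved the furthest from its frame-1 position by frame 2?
the orange triangle

(moved 3.9; next 3.4)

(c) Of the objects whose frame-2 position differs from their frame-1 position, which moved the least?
the cyan triangle

(moved 0.5)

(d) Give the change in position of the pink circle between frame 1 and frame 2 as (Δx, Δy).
(-1.0, 3.2)

The pink circle was at (1.7, 4.4) in frame 1 and (0.7, 7.6) in frame 2.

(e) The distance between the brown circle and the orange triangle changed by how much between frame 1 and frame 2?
+1.7

Distance in frame 1: 4.5. Distance in frame 2: 6.2.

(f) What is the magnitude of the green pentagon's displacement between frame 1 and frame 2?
3.3

The green pentagon moved from (8.0, 2.5) to (5.7, 4.8), a distance of √(2.3² + 2.3²) ≈ 3.3.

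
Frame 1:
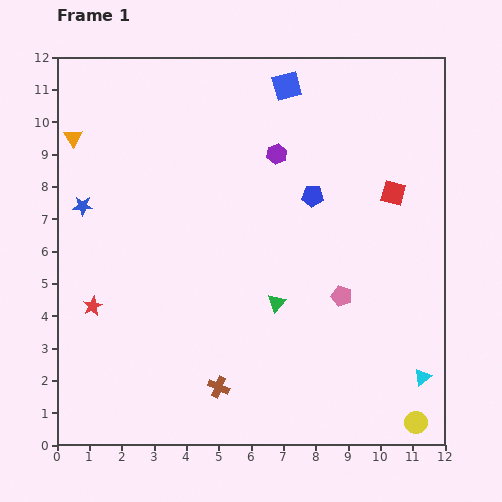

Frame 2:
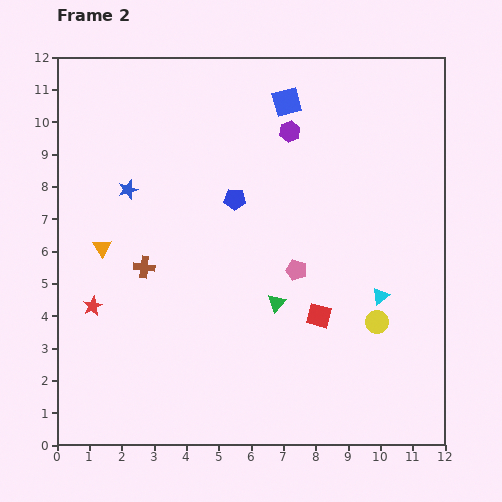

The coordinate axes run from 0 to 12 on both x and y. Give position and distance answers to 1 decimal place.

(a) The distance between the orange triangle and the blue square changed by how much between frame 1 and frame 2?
+0.5

Distance in frame 1: 6.8. Distance in frame 2: 7.3.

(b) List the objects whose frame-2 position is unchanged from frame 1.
the green triangle, the red star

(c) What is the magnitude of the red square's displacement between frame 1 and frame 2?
4.4

The red square moved from (10.4, 7.8) to (8.1, 4.0), a distance of √(2.3² + 3.8²) ≈ 4.4.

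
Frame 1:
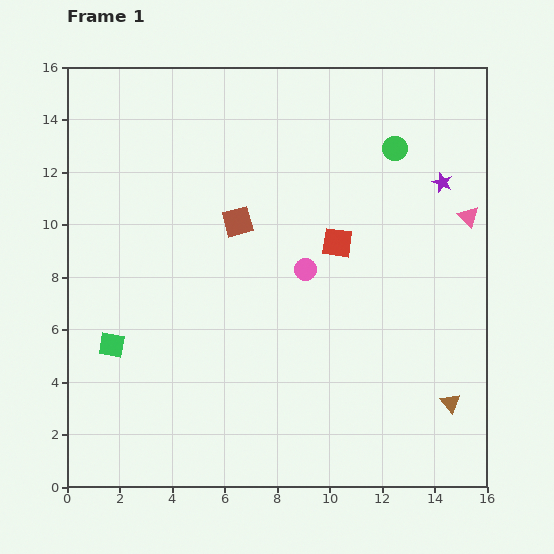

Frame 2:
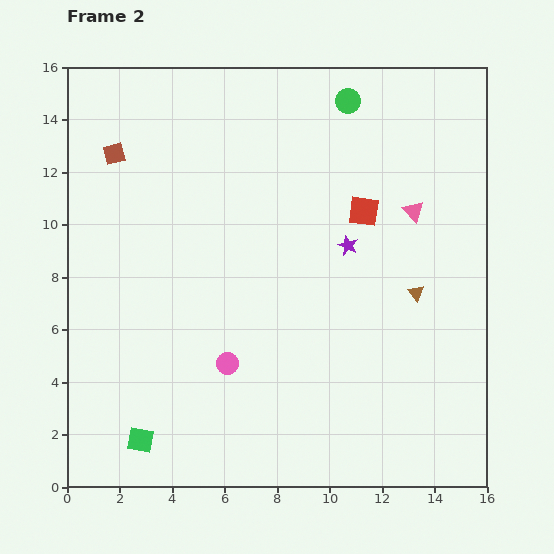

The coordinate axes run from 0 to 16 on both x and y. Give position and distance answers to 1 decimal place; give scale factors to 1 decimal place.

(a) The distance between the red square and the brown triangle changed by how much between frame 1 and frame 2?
-3.8

Distance in frame 1: 7.5. Distance in frame 2: 3.7.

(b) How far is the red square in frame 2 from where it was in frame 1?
1.6

The red square moved from (10.3, 9.3) to (11.3, 10.5), a distance of √(1.0² + 1.2²) ≈ 1.6.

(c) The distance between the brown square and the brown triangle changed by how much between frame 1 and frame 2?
+2.1

Distance in frame 1: 10.6. Distance in frame 2: 12.7.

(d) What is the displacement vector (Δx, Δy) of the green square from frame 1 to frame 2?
(1.1, -3.6)

The green square was at (1.7, 5.4) in frame 1 and (2.8, 1.8) in frame 2.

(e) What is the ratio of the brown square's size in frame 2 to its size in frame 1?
0.7×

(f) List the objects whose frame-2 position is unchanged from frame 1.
none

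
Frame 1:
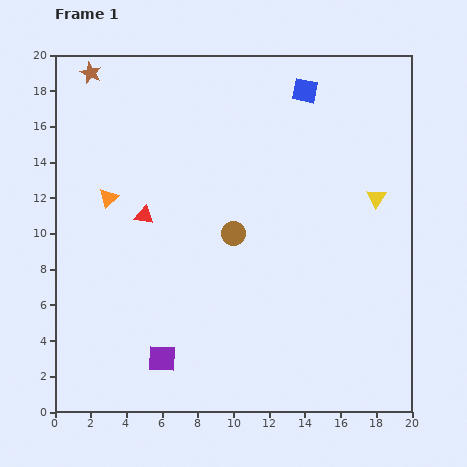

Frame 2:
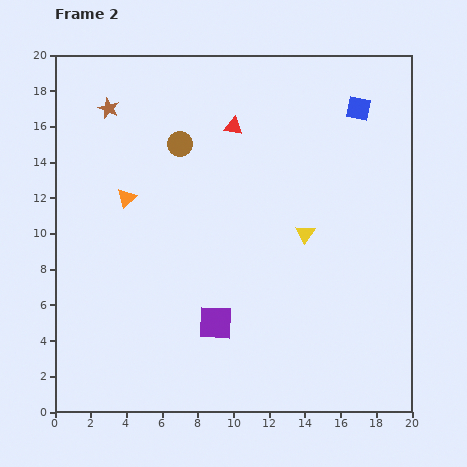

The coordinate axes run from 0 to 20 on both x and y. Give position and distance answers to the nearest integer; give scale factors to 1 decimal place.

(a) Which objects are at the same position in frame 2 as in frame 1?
none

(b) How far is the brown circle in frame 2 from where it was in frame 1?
6

The brown circle moved from (10, 10) to (7, 15), a distance of √(3² + 5²) ≈ 6.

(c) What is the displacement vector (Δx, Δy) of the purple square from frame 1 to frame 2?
(3, 2)

The purple square was at (6, 3) in frame 1 and (9, 5) in frame 2.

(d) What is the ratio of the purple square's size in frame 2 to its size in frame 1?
1.3×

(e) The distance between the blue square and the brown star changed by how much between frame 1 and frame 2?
+2

Distance in frame 1: 12. Distance in frame 2: 14.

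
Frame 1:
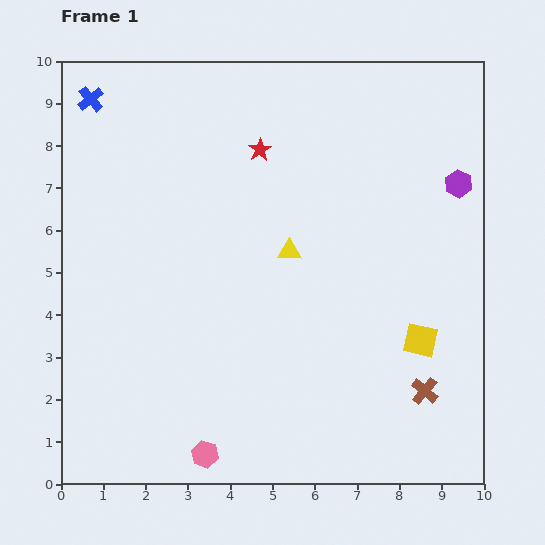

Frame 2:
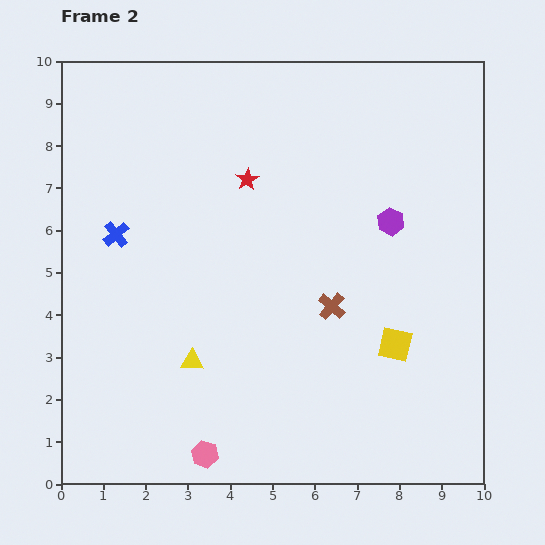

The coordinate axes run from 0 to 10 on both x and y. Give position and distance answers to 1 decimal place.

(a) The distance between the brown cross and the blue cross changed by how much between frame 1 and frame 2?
-5.1

Distance in frame 1: 10.5. Distance in frame 2: 5.4.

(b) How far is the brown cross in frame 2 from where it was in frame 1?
3.0

The brown cross moved from (8.6, 2.2) to (6.4, 4.2), a distance of √(2.2² + 2.0²) ≈ 3.0.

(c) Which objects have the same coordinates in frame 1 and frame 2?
the pink hexagon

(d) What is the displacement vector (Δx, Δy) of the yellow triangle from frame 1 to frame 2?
(-2.3, -2.6)

The yellow triangle was at (5.4, 5.5) in frame 1 and (3.1, 2.9) in frame 2.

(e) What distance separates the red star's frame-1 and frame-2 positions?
0.8

The red star moved from (4.7, 7.9) to (4.4, 7.2), a distance of √(0.3² + 0.7²) ≈ 0.8.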